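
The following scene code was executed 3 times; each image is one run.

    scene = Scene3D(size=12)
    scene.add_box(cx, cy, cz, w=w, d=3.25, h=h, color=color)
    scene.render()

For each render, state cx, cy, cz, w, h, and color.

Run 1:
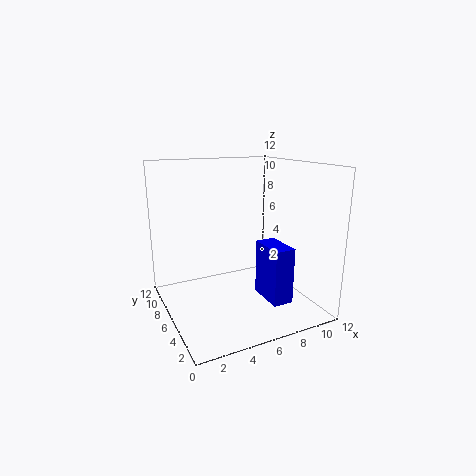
cx = 7.75
cy = 2.75
cz = 0.75
w = 1.75
h = 4.75
color = 'blue'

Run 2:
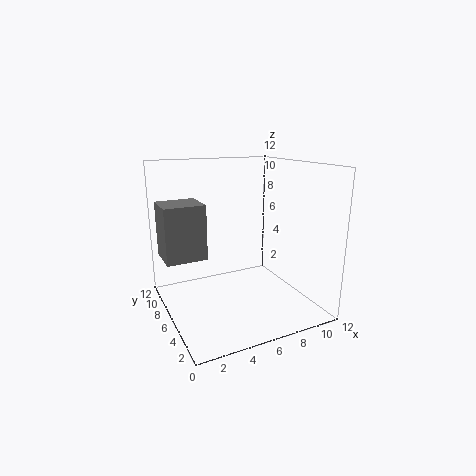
cx = 0.25
cy = 7.25
cz = 4
w = 3.5
h = 4.75
color = 'gray'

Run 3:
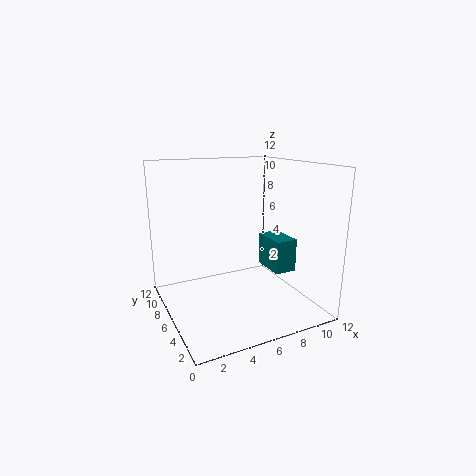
cx = 9.5
cy = 5.25
cz = 2.25
w = 2
h = 3
color = 'teal'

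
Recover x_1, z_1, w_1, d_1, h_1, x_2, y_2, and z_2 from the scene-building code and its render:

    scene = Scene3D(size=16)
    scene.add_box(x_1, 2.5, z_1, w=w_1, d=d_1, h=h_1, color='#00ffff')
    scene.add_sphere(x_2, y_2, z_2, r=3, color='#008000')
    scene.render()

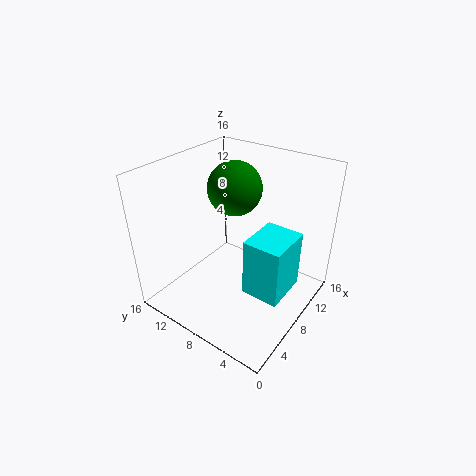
x_1 = 7.5
z_1 = 1
w_1 = 5.5
d_1 = 4.5
h_1 = 7
x_2 = 9.5
y_2 = 9.5
z_2 = 13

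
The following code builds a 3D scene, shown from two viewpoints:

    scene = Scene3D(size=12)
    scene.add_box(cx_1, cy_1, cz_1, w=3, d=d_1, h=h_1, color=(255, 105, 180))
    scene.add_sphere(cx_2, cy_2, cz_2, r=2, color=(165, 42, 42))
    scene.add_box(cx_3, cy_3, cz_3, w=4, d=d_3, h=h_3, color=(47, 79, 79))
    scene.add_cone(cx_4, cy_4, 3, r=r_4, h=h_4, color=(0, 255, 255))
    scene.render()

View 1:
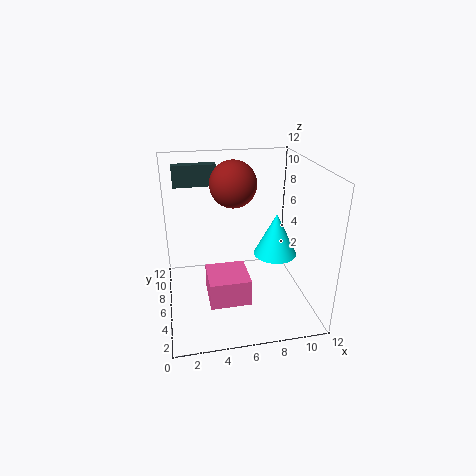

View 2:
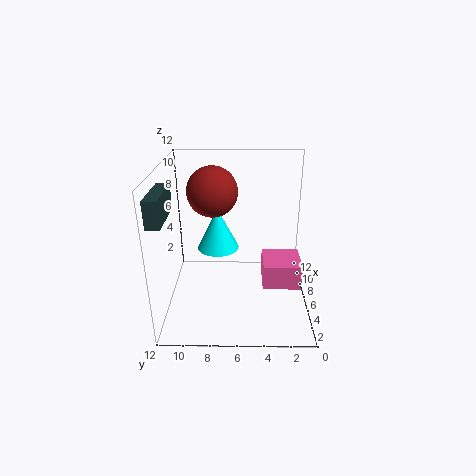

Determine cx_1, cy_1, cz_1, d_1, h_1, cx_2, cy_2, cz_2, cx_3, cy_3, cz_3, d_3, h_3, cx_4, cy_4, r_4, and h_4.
cx_1 = 3; cy_1 = 1; cz_1 = 3; d_1 = 3; h_1 = 2; cx_2 = 6; cy_2 = 8; cz_2 = 10; cx_3 = 1; cy_3 = 11; cz_3 = 9; d_3 = 1; h_3 = 2; cx_4 = 10; cy_4 = 8; r_4 = 2; h_4 = 4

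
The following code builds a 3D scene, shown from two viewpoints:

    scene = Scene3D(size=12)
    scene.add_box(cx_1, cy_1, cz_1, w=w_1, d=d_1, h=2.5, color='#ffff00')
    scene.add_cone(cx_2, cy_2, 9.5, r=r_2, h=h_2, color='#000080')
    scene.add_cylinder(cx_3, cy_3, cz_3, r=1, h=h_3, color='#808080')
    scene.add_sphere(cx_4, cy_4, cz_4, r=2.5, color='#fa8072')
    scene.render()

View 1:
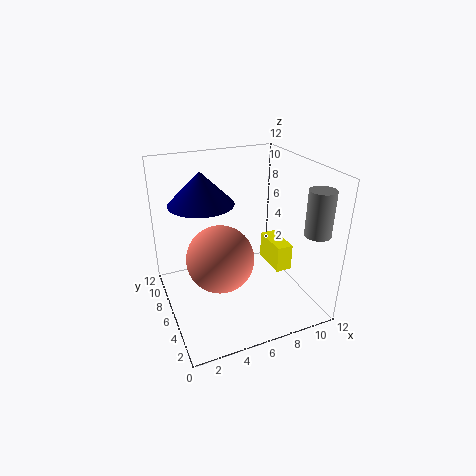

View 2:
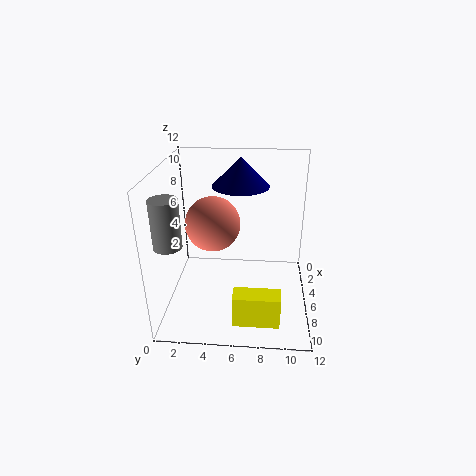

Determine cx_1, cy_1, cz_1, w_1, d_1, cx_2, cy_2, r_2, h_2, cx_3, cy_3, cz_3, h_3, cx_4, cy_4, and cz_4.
cx_1 = 10; cy_1 = 6; cz_1 = 1.5; w_1 = 1.5; d_1 = 3.5; cx_2 = 3; cy_2 = 6; r_2 = 2.5; h_2 = 2.5; cx_3 = 10.5; cy_3 = 1.5; cz_3 = 7.5; h_3 = 3.5; cx_4 = 3.5; cy_4 = 3.5; cz_4 = 6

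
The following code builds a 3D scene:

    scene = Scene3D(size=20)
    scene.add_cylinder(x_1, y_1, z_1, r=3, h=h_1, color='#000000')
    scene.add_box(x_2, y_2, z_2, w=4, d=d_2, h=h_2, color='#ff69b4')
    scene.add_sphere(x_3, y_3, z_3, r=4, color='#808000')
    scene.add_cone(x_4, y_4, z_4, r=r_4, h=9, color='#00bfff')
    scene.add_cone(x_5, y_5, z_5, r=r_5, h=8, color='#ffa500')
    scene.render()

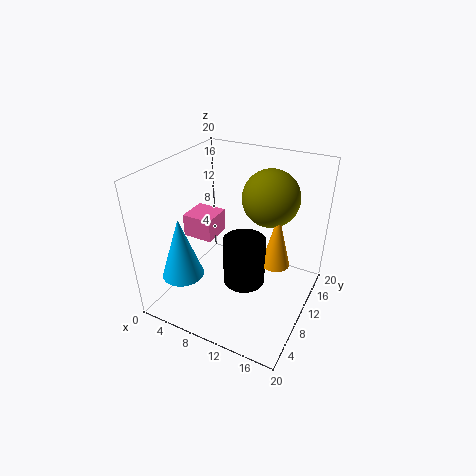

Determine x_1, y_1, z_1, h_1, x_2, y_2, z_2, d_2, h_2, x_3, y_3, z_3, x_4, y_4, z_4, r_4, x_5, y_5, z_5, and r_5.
x_1 = 11; y_1 = 10; z_1 = 3; h_1 = 7; x_2 = 4; y_2 = 6; z_2 = 11; d_2 = 4; h_2 = 3; x_3 = 13; y_3 = 14; z_3 = 15; x_4 = 3; y_4 = 6; z_4 = 4; r_4 = 3; x_5 = 15; y_5 = 12; z_5 = 6; r_5 = 2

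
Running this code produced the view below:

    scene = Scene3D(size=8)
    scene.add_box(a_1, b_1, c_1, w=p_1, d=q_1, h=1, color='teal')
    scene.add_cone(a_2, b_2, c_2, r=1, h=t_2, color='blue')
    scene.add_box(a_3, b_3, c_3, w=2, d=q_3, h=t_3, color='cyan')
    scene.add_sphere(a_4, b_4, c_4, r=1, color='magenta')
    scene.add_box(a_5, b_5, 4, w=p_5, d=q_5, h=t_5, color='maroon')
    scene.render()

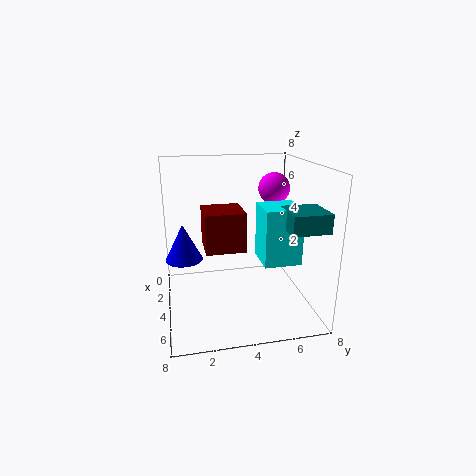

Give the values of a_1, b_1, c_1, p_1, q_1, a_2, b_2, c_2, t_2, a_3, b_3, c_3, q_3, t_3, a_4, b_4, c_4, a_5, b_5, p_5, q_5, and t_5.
a_1 = 5
b_1 = 6
c_1 = 5
p_1 = 2
q_1 = 2
a_2 = 4
b_2 = 1
c_2 = 3
t_2 = 2
a_3 = 4
b_3 = 5
c_3 = 3
q_3 = 2
t_3 = 3
a_4 = 1
b_4 = 7
c_4 = 6
a_5 = 4
b_5 = 2
p_5 = 2
q_5 = 2
t_5 = 2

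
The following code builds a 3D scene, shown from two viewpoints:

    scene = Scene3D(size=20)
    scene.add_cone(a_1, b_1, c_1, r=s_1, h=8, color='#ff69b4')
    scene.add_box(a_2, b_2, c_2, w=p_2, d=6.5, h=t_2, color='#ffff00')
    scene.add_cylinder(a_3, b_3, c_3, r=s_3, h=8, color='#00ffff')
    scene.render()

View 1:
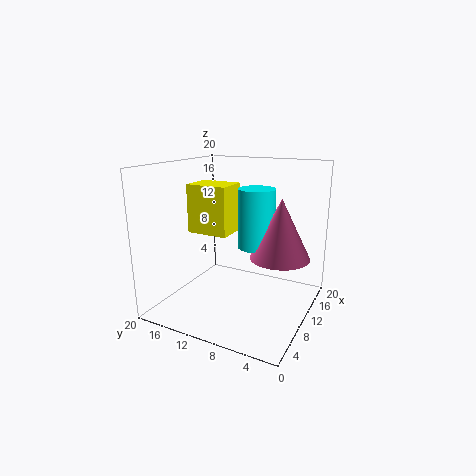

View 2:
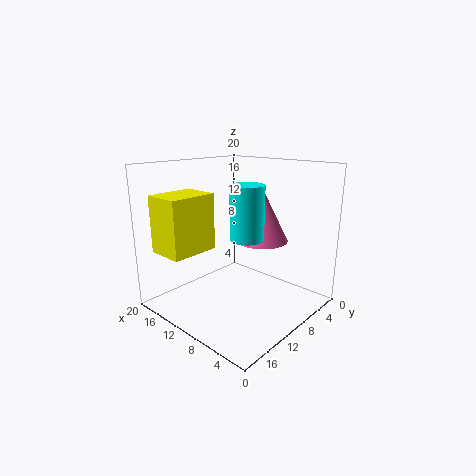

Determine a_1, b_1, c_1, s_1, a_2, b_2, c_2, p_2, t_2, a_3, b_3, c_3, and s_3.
a_1 = 10.5; b_1 = 4; c_1 = 8; s_1 = 4; a_2 = 11.5; b_2 = 13; c_2 = 9; p_2 = 5; t_2 = 7.5; a_3 = 10.5; b_3 = 7.5; c_3 = 9; s_3 = 2.5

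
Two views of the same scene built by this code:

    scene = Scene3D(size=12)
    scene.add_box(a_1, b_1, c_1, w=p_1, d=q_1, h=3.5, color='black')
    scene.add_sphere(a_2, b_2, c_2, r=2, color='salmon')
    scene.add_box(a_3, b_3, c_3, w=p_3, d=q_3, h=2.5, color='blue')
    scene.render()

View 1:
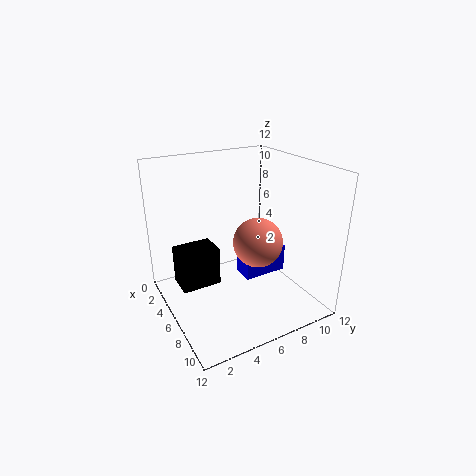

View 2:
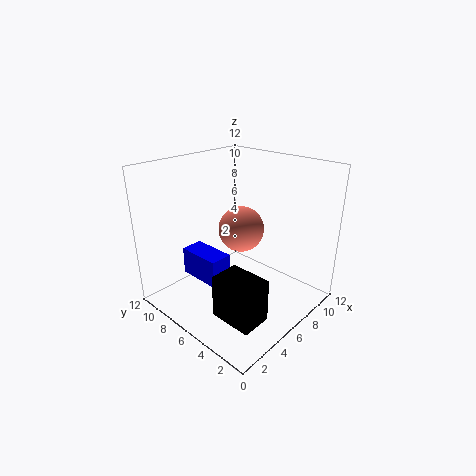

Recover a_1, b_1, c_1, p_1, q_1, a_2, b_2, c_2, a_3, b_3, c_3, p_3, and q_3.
a_1 = 2; b_1 = 1.5; c_1 = 1; p_1 = 2.5; q_1 = 3.5; a_2 = 7.5; b_2 = 7; c_2 = 6; a_3 = 4; b_3 = 7; c_3 = 1.5; p_3 = 2; q_3 = 4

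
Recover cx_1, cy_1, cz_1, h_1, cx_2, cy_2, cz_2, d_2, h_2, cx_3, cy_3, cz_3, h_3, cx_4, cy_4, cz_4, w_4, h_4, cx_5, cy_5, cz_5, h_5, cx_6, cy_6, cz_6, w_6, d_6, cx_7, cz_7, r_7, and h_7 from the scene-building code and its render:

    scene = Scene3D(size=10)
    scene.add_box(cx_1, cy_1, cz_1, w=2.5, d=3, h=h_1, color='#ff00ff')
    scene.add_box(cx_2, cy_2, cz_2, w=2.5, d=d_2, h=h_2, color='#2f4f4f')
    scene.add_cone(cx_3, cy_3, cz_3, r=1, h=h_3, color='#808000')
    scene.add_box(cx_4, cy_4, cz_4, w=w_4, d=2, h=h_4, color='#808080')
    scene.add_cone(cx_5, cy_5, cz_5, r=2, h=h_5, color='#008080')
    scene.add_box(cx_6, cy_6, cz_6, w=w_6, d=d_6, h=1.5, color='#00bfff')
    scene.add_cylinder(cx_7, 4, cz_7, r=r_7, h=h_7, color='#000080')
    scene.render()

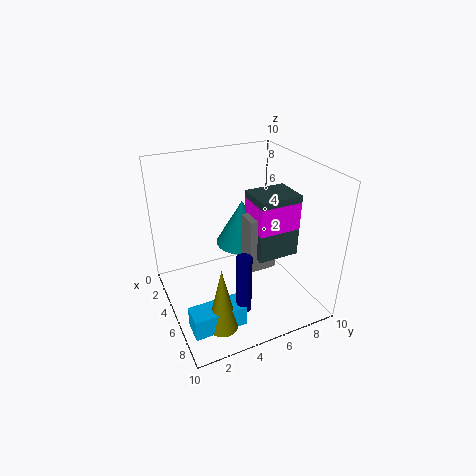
cx_1 = 4; cy_1 = 6; cz_1 = 5.5; h_1 = 2; cx_2 = 4; cy_2 = 6; cz_2 = 3.5; d_2 = 3; h_2 = 4.5; cx_3 = 8; cy_3 = 2.5; cz_3 = 0.5; h_3 = 4.5; cx_4 = 4.5; cy_4 = 5.5; cz_4 = 2.5; w_4 = 1.5; h_4 = 4; cx_5 = 2.5; cy_5 = 6.5; cz_5 = 3; h_5 = 3.5; cx_6 = 7; cy_6 = 0.5; cz_6 = 0.5; w_6 = 1.5; d_6 = 3.5; cx_7 = 8; cz_7 = 1.5; r_7 = 0.5; h_7 = 4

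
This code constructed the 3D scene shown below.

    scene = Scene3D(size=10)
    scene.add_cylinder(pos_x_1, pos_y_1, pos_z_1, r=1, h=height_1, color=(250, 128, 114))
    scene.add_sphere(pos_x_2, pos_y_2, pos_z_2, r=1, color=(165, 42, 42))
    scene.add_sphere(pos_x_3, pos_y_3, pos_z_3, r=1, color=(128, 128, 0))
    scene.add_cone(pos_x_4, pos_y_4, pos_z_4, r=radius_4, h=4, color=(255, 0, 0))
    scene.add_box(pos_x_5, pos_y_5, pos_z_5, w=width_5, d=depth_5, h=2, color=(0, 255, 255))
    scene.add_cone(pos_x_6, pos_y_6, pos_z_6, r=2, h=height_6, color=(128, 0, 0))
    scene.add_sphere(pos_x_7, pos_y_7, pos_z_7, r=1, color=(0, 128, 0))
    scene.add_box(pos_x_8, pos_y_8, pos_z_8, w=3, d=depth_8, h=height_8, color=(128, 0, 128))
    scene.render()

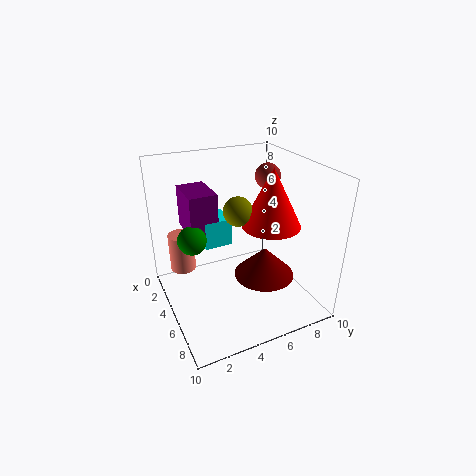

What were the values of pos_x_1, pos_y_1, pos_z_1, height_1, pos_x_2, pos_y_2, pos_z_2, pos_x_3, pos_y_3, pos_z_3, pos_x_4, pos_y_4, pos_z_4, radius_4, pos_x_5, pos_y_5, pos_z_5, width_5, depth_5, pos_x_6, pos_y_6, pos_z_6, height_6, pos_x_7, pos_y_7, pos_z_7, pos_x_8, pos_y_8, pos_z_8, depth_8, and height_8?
pos_x_1 = 1
pos_y_1 = 2
pos_z_1 = 1
height_1 = 3
pos_x_2 = 2
pos_y_2 = 9
pos_z_2 = 8
pos_x_3 = 5
pos_y_3 = 5
pos_z_3 = 7
pos_x_4 = 6
pos_y_4 = 7
pos_z_4 = 6
radius_4 = 2
pos_x_5 = 2
pos_y_5 = 3
pos_z_5 = 4
width_5 = 2
depth_5 = 2
pos_x_6 = 7
pos_y_6 = 6
pos_z_6 = 3
height_6 = 2
pos_x_7 = 4
pos_y_7 = 2
pos_z_7 = 5
pos_x_8 = 1
pos_y_8 = 2
pos_z_8 = 5
depth_8 = 2
height_8 = 3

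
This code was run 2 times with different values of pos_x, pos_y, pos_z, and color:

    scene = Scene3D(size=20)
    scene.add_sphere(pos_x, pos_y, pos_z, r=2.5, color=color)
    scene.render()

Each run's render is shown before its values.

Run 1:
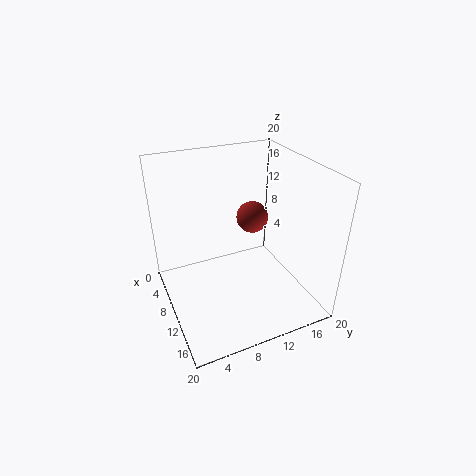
pos_x = 4.5; pos_y = 15; pos_z = 9.5; color = 'brown'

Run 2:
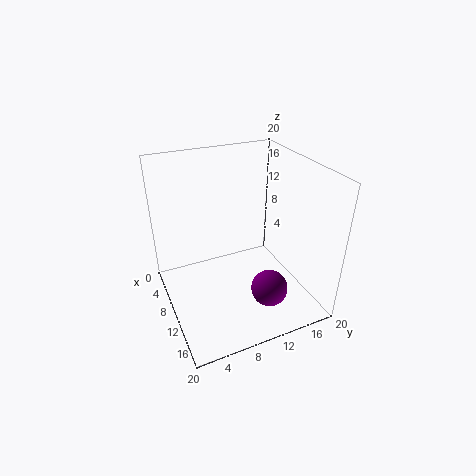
pos_x = 15; pos_y = 12.5; pos_z = 4; color = 'purple'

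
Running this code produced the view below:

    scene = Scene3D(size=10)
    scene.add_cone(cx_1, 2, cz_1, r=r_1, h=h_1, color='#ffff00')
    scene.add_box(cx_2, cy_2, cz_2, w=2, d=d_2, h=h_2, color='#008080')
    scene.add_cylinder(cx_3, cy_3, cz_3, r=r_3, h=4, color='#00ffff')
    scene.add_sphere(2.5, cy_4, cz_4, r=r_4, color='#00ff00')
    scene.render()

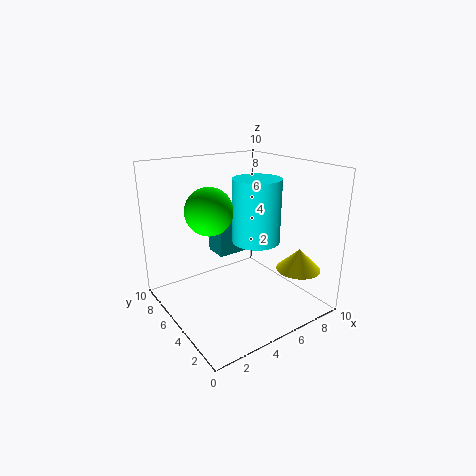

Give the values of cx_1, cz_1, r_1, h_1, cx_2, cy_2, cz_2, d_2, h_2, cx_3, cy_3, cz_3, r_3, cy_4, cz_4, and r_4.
cx_1 = 8, cz_1 = 3, r_1 = 1.5, h_1 = 1.5, cx_2 = 3, cy_2 = 4, cz_2 = 4.5, d_2 = 1.5, h_2 = 2.5, cx_3 = 5, cy_3 = 3, cz_3 = 5.5, r_3 = 1.5, cy_4 = 4.5, cz_4 = 7.5, r_4 = 1.5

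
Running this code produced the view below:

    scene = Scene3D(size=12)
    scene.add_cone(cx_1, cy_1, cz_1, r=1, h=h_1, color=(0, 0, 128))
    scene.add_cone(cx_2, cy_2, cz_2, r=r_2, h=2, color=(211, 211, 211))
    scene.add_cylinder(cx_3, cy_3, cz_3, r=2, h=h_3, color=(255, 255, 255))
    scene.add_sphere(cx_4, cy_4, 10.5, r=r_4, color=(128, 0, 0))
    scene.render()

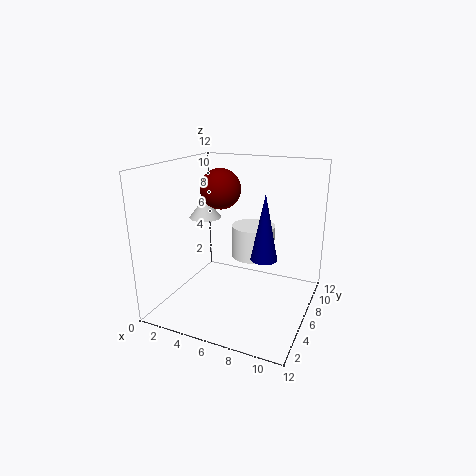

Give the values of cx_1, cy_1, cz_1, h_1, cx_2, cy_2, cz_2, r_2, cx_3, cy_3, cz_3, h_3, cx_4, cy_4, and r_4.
cx_1 = 9
cy_1 = 4
cz_1 = 5.5
h_1 = 5
cx_2 = 1.5
cy_2 = 8.5
cz_2 = 6.5
r_2 = 1.5
cx_3 = 6
cy_3 = 9.5
cz_3 = 3
h_3 = 3
cx_4 = 5.5
cy_4 = 4
r_4 = 1.5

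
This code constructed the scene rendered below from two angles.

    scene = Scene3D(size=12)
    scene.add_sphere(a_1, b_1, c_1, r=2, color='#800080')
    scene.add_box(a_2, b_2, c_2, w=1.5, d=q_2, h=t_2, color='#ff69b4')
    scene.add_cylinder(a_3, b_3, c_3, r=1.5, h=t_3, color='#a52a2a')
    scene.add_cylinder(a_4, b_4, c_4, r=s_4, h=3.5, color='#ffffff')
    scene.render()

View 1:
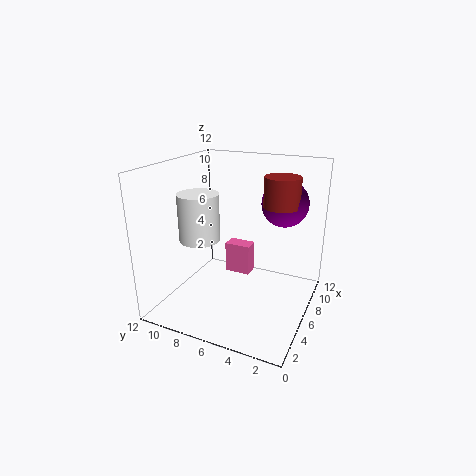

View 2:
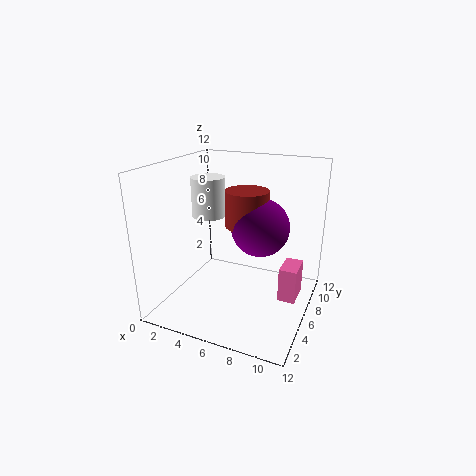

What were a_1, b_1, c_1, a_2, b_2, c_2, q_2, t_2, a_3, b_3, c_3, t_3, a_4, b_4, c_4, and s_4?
a_1 = 9, b_1 = 3, c_1 = 8.5, a_2 = 9.5, b_2 = 6.5, c_2 = 0.5, q_2 = 2.5, t_2 = 3, a_3 = 8, b_3 = 3, c_3 = 8.5, t_3 = 2.5, a_4 = 2.5, b_4 = 7.5, c_4 = 7, s_4 = 1.5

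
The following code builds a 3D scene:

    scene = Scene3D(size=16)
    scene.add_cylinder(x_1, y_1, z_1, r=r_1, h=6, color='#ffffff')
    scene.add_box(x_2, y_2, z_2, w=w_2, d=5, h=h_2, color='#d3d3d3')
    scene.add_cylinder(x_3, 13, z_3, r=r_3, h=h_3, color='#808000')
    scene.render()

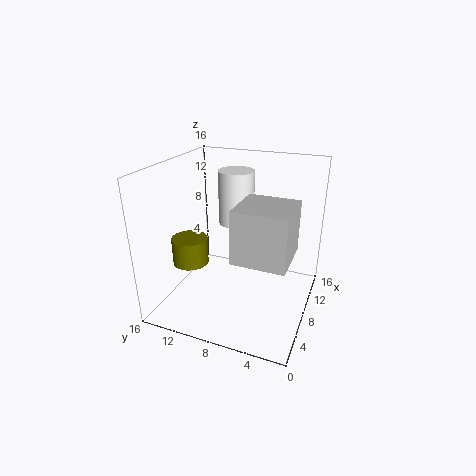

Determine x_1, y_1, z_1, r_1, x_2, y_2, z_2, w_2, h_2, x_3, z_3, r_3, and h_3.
x_1 = 10, y_1 = 9, z_1 = 9, r_1 = 2, x_2 = 1, y_2 = 1, z_2 = 9, w_2 = 5, h_2 = 5, x_3 = 6, z_3 = 5, r_3 = 2, h_3 = 3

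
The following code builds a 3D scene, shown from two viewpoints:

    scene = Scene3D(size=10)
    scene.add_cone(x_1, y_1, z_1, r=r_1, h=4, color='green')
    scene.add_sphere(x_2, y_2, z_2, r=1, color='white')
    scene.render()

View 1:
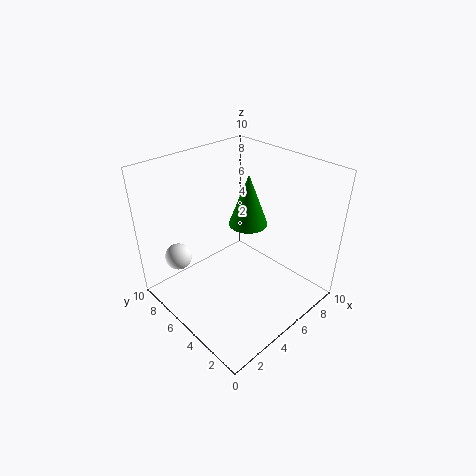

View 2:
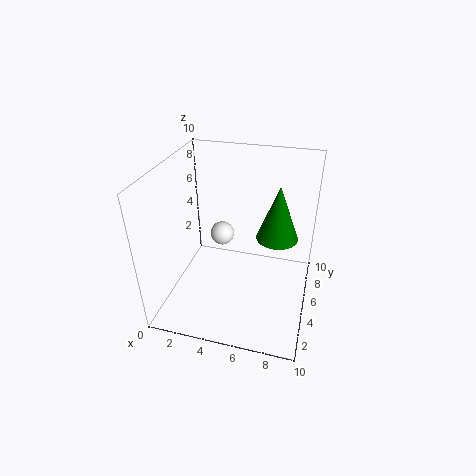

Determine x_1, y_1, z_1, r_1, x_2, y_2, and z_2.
x_1 = 7.5; y_1 = 6.5; z_1 = 4.5; r_1 = 1.5; x_2 = 2.5; y_2 = 9; z_2 = 2.5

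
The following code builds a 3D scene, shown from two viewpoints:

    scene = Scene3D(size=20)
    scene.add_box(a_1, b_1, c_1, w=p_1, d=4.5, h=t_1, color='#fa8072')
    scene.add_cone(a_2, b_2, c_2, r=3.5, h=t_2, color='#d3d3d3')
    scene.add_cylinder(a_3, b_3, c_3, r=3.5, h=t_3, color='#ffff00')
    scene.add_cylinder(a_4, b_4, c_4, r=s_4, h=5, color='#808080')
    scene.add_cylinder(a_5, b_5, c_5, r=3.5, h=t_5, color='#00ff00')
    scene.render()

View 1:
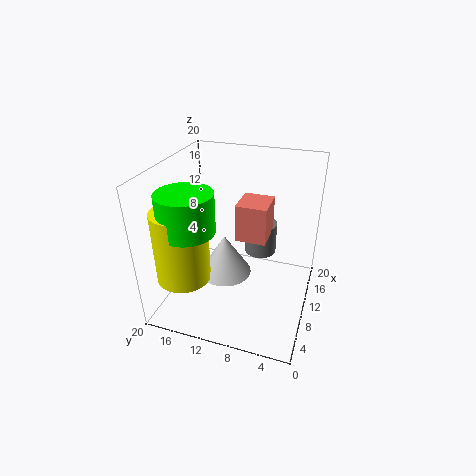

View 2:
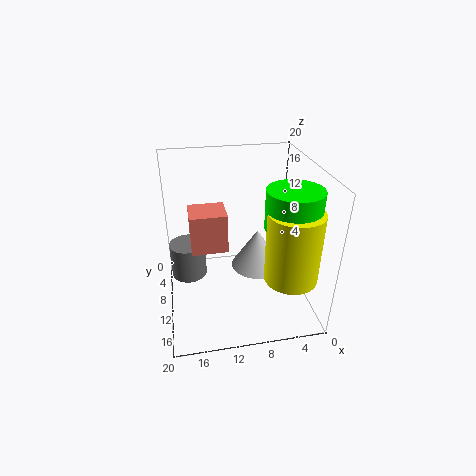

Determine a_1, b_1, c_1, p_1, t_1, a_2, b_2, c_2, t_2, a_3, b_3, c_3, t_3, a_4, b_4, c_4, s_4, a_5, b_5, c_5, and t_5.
a_1 = 11.5
b_1 = 6.5
c_1 = 8.5
p_1 = 5
t_1 = 5.5
a_2 = 7.5
b_2 = 11
c_2 = 6
t_2 = 5.5
a_3 = 4
b_3 = 15.5
c_3 = 6.5
t_3 = 9.5
a_4 = 17
b_4 = 8.5
c_4 = 4
s_4 = 2.5
a_5 = 4
b_5 = 14.5
c_5 = 13.5
t_5 = 5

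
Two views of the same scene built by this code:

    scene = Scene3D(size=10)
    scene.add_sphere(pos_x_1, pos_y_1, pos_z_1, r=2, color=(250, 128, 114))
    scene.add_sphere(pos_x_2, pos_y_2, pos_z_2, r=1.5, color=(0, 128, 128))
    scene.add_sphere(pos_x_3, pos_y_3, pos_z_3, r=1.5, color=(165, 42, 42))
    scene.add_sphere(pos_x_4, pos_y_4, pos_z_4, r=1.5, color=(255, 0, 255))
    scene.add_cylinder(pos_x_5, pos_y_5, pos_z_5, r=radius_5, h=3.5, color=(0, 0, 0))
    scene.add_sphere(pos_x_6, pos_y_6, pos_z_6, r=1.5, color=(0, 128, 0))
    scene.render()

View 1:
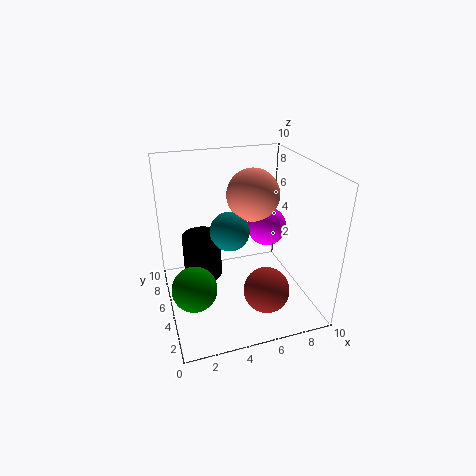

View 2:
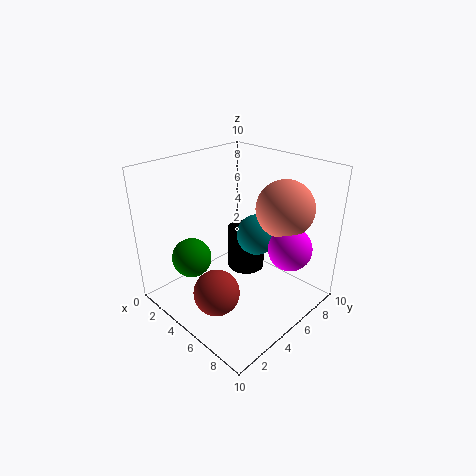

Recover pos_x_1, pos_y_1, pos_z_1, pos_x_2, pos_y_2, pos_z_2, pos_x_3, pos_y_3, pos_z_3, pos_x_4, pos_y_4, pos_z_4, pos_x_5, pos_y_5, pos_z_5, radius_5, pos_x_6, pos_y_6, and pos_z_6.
pos_x_1 = 7; pos_y_1 = 7.5; pos_z_1 = 7; pos_x_2 = 5; pos_y_2 = 7; pos_z_2 = 4.5; pos_x_3 = 6; pos_y_3 = 2; pos_z_3 = 2.5; pos_x_4 = 8; pos_y_4 = 7; pos_z_4 = 4.5; pos_x_5 = 3; pos_y_5 = 8; pos_z_5 = 0.5; radius_5 = 1.5; pos_x_6 = 1.5; pos_y_6 = 3.5; pos_z_6 = 2.5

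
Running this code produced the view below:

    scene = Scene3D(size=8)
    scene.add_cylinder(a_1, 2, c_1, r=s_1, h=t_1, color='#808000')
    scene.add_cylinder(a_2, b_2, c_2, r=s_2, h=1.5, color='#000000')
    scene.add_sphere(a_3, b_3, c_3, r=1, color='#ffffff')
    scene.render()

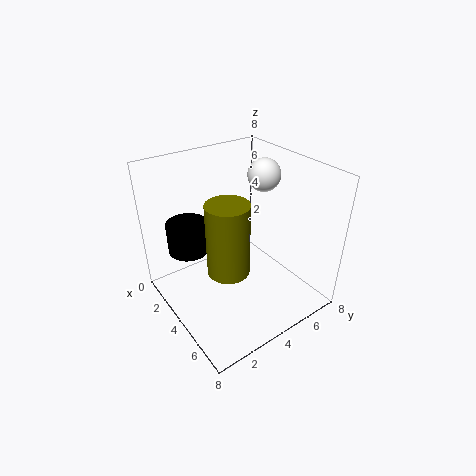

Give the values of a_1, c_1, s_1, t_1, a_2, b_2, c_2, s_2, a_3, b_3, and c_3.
a_1 = 6, c_1 = 4, s_1 = 1, t_1 = 3.5, a_2 = 4, b_2 = 1, c_2 = 4.5, s_2 = 1, a_3 = 2.5, b_3 = 7, c_3 = 6.5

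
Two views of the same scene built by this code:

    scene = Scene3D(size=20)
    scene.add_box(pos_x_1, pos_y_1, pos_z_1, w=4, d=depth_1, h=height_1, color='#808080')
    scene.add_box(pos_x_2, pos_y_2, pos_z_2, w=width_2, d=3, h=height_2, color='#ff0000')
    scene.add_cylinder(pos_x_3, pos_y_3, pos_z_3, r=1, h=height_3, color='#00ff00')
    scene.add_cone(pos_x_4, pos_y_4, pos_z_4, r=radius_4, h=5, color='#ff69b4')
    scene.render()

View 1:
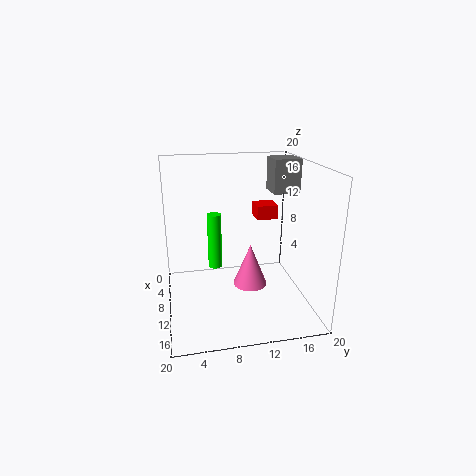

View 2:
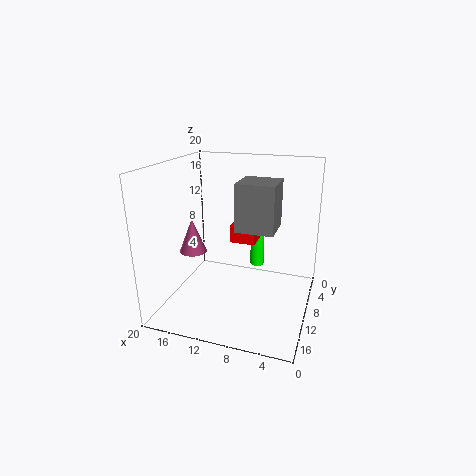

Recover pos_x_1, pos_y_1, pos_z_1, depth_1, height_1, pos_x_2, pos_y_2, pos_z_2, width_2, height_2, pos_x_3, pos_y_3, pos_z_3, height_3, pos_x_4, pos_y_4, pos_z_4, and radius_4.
pos_x_1 = 3
pos_y_1 = 16
pos_z_1 = 15
depth_1 = 4
height_1 = 5
pos_x_2 = 6
pos_y_2 = 13
pos_z_2 = 12
width_2 = 3
height_2 = 2
pos_x_3 = 8
pos_y_3 = 7
pos_z_3 = 5
height_3 = 8
pos_x_4 = 17
pos_y_4 = 10
pos_z_4 = 7
radius_4 = 2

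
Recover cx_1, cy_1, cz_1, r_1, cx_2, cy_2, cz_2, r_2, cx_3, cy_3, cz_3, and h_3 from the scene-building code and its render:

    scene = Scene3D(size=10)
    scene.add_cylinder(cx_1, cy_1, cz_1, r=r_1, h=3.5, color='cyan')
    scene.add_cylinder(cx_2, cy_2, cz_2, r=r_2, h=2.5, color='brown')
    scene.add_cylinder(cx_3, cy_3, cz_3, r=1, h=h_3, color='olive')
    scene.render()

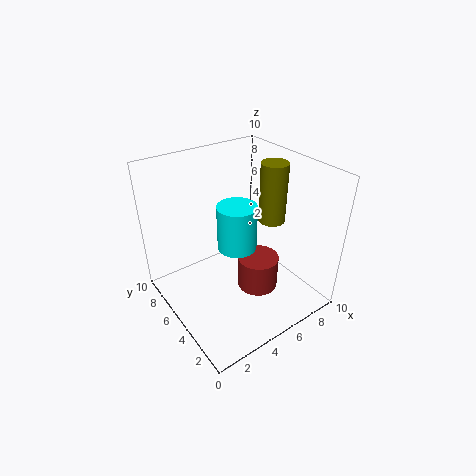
cx_1 = 6
cy_1 = 6.5
cz_1 = 3
r_1 = 1.5
cx_2 = 6.5
cy_2 = 4.5
cz_2 = 0.5
r_2 = 1.5
cx_3 = 8.5
cy_3 = 5.5
cz_3 = 5
h_3 = 4.5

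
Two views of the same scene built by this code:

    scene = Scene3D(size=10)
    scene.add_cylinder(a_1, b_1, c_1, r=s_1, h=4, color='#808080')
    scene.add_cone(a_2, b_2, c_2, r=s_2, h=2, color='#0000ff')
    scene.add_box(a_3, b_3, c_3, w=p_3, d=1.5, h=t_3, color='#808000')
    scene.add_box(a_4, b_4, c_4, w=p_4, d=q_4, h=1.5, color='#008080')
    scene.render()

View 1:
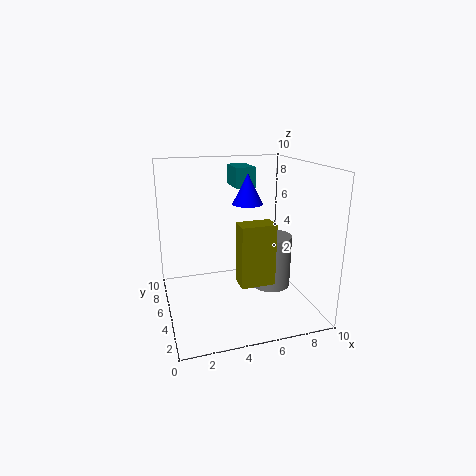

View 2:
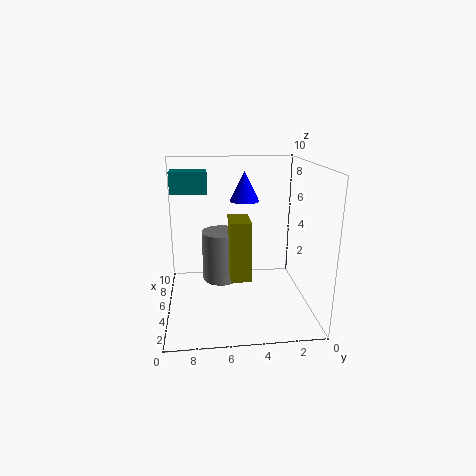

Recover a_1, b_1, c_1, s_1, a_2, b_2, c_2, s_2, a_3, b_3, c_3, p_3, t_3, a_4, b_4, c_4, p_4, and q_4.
a_1 = 8, b_1 = 6, c_1 = 0.5, s_1 = 1.5, a_2 = 5.5, b_2 = 4.5, c_2 = 7.5, s_2 = 1, a_3 = 5, b_3 = 4, c_3 = 1.5, p_3 = 2.5, t_3 = 4.5, a_4 = 5.5, b_4 = 7, c_4 = 8, p_4 = 1.5, q_4 = 2.5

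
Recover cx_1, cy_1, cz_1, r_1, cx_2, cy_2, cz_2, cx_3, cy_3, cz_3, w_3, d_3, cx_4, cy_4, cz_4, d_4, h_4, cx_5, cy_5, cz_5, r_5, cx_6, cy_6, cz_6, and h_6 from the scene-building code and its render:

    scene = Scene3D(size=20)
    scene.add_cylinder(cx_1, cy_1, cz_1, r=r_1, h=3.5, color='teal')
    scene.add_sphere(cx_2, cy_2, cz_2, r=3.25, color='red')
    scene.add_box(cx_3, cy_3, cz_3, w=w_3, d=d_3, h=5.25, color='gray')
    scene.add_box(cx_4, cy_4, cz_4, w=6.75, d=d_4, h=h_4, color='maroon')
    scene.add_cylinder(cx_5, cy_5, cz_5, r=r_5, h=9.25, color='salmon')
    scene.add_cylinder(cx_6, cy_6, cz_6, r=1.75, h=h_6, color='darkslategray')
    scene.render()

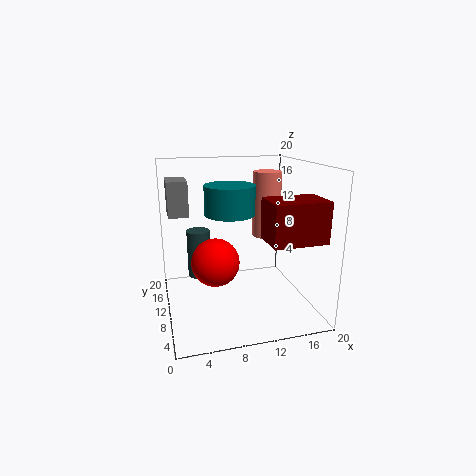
cx_1 = 7.75
cy_1 = 5.5
cz_1 = 14.75
r_1 = 3
cx_2 = 6.5
cy_2 = 8.75
cz_2 = 7.25
cx_3 = 1
cy_3 = 15
cz_3 = 12
w_3 = 3
d_3 = 4.75
cx_4 = 11.5
cy_4 = 0.25
cz_4 = 11.75
d_4 = 4.75
h_4 = 5
cx_5 = 14.75
cy_5 = 11.75
cz_5 = 9.5
r_5 = 2
cx_6 = 5.25
cy_6 = 15.5
cz_6 = 2.5
h_6 = 7.25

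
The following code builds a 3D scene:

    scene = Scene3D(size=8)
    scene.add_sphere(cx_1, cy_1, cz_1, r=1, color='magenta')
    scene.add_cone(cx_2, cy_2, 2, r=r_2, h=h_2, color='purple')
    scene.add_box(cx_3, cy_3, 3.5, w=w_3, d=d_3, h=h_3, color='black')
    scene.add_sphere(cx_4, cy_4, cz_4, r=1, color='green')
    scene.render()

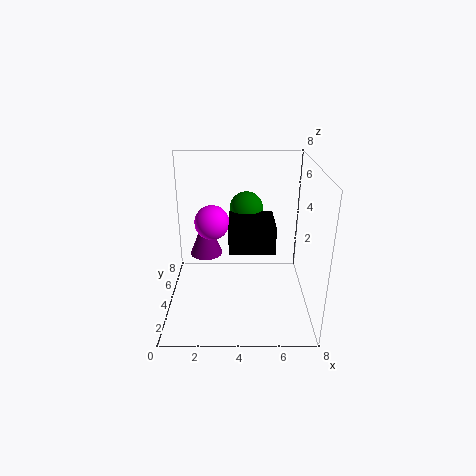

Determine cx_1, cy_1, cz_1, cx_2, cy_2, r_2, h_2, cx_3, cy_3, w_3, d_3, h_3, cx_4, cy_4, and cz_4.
cx_1 = 2.5
cy_1 = 5
cz_1 = 4.5
cx_2 = 2
cy_2 = 6
r_2 = 1
h_2 = 2.5
cx_3 = 3.5
cy_3 = 3
w_3 = 2.5
d_3 = 2.5
h_3 = 1.5
cx_4 = 4.5
cy_4 = 6
cz_4 = 5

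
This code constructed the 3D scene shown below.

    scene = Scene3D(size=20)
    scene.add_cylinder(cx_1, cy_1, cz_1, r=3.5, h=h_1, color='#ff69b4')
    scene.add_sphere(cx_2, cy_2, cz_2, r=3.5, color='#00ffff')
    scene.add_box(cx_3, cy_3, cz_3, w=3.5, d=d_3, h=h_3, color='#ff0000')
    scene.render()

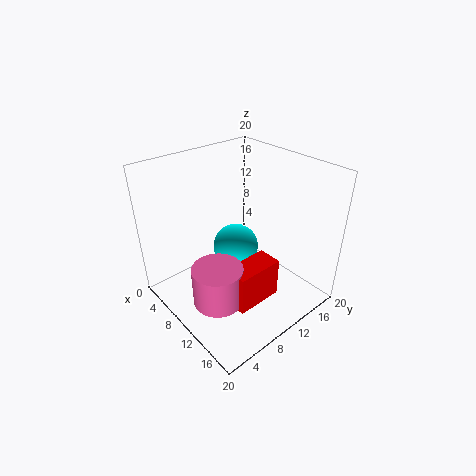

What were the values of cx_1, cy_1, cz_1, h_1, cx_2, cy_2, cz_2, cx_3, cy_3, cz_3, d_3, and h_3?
cx_1 = 11, cy_1 = 5.5, cz_1 = 2, h_1 = 5.5, cx_2 = 6.25, cy_2 = 12.75, cz_2 = 5.5, cx_3 = 11.5, cy_3 = 6.5, cz_3 = 1.5, d_3 = 6.75, h_3 = 5.75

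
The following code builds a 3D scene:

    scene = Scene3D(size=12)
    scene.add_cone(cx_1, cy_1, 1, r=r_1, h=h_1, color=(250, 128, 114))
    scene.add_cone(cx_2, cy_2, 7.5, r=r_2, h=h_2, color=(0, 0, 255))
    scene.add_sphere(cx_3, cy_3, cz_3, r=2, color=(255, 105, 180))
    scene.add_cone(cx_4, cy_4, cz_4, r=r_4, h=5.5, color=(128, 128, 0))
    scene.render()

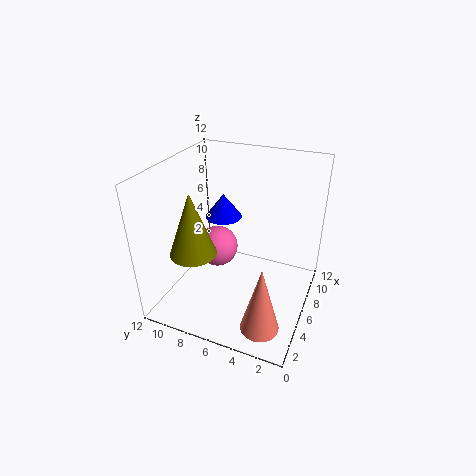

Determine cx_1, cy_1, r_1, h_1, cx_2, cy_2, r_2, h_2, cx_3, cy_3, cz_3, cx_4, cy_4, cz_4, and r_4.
cx_1 = 2
cy_1 = 2.5
r_1 = 1.5
h_1 = 5.5
cx_2 = 6.5
cy_2 = 7.5
r_2 = 1.5
h_2 = 2
cx_3 = 9
cy_3 = 9.5
cz_3 = 2.5
cx_4 = 4.5
cy_4 = 9.5
cz_4 = 4.5
r_4 = 2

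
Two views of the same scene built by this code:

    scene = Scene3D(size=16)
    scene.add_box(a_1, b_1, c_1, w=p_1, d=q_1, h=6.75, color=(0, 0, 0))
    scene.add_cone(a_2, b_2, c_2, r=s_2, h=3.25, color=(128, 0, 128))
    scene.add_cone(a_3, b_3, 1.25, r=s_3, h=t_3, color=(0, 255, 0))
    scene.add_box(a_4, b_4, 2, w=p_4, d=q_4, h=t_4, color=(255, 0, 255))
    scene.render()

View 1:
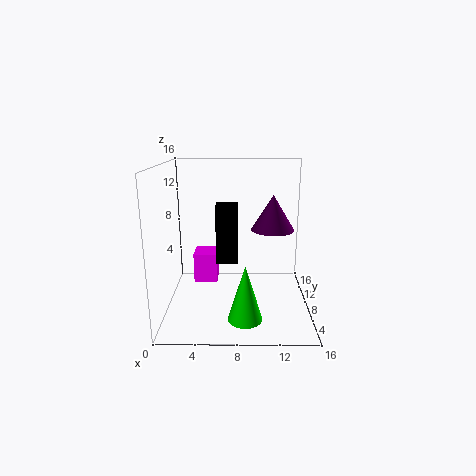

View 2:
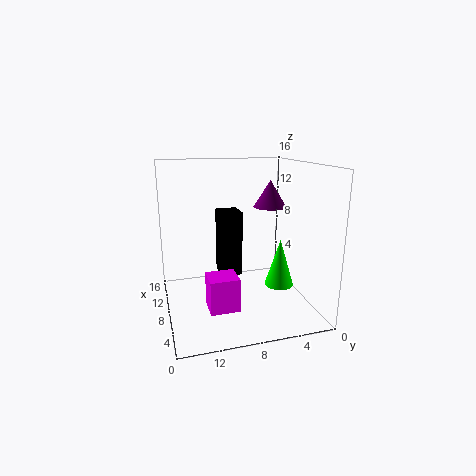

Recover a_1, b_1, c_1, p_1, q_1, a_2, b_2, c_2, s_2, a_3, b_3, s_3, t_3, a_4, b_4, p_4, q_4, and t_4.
a_1 = 5.5
b_1 = 8.25
c_1 = 4.75
p_1 = 2.5
q_1 = 2.25
a_2 = 11.25
b_2 = 3
c_2 = 10.5
s_2 = 2
a_3 = 8.75
b_3 = 2.5
s_3 = 1.75
t_3 = 5.75
a_4 = 2.75
b_4 = 9.25
p_4 = 2.75
q_4 = 3
t_4 = 3.5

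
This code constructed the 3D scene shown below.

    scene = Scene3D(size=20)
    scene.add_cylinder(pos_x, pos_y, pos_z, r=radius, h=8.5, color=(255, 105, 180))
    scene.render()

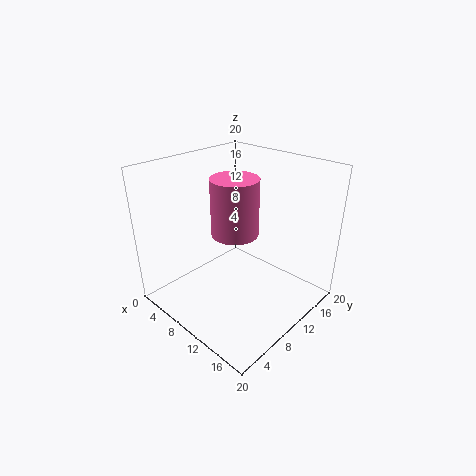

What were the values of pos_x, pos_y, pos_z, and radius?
pos_x = 7.5; pos_y = 12; pos_z = 9; radius = 3.5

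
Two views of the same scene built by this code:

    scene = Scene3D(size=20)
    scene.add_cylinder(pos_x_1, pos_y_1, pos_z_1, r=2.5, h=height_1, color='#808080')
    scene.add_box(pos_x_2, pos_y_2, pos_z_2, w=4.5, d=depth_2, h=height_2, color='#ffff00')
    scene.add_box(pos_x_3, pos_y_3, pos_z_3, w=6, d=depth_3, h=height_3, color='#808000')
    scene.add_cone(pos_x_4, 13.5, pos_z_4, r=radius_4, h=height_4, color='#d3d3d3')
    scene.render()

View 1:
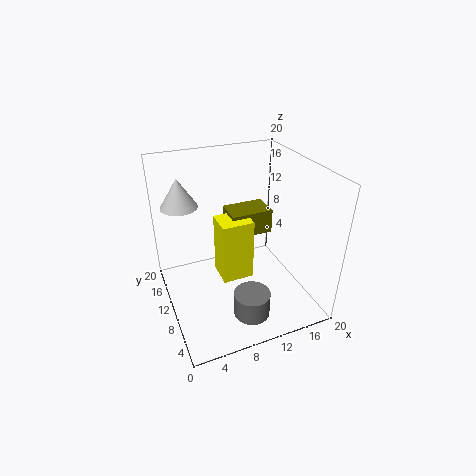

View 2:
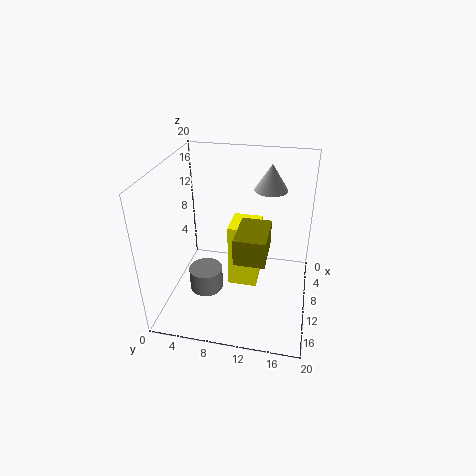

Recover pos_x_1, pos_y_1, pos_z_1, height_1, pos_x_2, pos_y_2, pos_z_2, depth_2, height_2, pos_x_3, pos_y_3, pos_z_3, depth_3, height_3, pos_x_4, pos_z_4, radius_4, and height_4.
pos_x_1 = 10
pos_y_1 = 5
pos_z_1 = 0.5
height_1 = 3.5
pos_x_2 = 7.5
pos_y_2 = 9
pos_z_2 = 3.5
depth_2 = 4
height_2 = 9
pos_x_3 = 9.5
pos_y_3 = 10.5
pos_z_3 = 9.5
depth_3 = 4
height_3 = 3.5
pos_x_4 = 3
pos_z_4 = 14.5
radius_4 = 2.5
height_4 = 4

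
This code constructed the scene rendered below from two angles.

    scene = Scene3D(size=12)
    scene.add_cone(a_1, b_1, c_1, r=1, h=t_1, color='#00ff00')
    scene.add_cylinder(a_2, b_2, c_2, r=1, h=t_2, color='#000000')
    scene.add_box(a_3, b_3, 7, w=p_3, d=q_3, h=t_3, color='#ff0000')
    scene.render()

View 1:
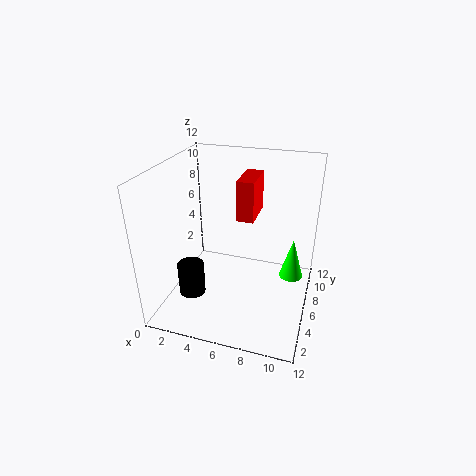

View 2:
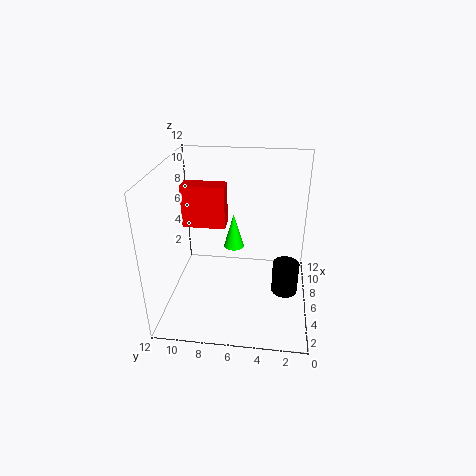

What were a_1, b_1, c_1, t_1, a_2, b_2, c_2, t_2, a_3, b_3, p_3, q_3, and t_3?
a_1 = 10.5
b_1 = 7
c_1 = 2.5
t_1 = 3.5
a_2 = 3.5
b_2 = 2
c_2 = 3
t_2 = 2.5
a_3 = 5.5
b_3 = 7
p_3 = 1.5
q_3 = 3.5
t_3 = 3.5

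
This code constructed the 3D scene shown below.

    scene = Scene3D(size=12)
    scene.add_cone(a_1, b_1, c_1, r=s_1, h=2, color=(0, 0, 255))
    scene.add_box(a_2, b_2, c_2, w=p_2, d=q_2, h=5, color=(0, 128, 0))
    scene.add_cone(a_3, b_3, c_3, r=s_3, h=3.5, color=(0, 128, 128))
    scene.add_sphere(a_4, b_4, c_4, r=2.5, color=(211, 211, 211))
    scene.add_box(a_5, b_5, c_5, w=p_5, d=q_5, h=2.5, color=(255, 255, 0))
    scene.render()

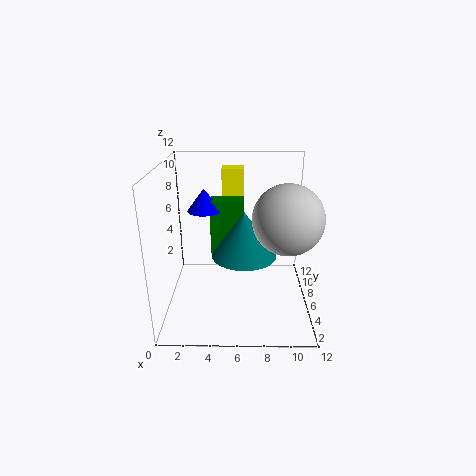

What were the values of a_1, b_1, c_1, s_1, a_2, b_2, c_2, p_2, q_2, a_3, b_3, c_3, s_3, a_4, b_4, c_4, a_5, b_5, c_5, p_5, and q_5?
a_1 = 3; b_1 = 8.5; c_1 = 7.5; s_1 = 1.5; a_2 = 3.5; b_2 = 8; c_2 = 3.5; p_2 = 3; q_2 = 1.5; a_3 = 6.5; b_3 = 4; c_3 = 5.5; s_3 = 2.5; a_4 = 9.5; b_4 = 2.5; c_4 = 9; a_5 = 4.5; b_5 = 9.5; c_5 = 8.5; p_5 = 2; q_5 = 1.5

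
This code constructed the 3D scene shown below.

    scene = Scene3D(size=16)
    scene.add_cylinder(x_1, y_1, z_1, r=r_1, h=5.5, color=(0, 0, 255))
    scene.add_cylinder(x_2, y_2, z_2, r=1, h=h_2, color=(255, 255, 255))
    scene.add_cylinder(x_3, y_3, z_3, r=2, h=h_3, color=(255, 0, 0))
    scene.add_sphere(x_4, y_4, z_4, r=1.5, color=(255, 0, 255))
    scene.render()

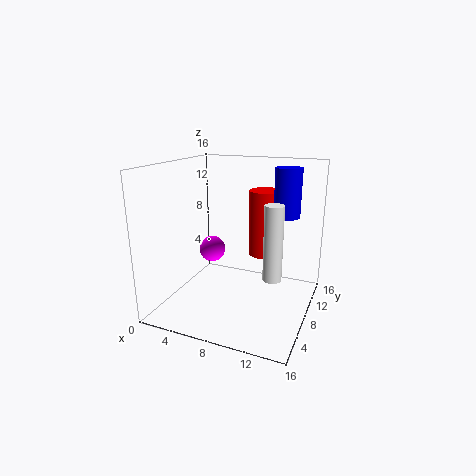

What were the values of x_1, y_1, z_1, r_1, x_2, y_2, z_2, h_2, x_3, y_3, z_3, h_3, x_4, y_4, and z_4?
x_1 = 12.5; y_1 = 11.5; z_1 = 10; r_1 = 1.5; x_2 = 12.5; y_2 = 6.5; z_2 = 4.5; h_2 = 8; x_3 = 9.5; y_3 = 13; z_3 = 4.5; h_3 = 8; x_4 = 4.5; y_4 = 8.5; z_4 = 6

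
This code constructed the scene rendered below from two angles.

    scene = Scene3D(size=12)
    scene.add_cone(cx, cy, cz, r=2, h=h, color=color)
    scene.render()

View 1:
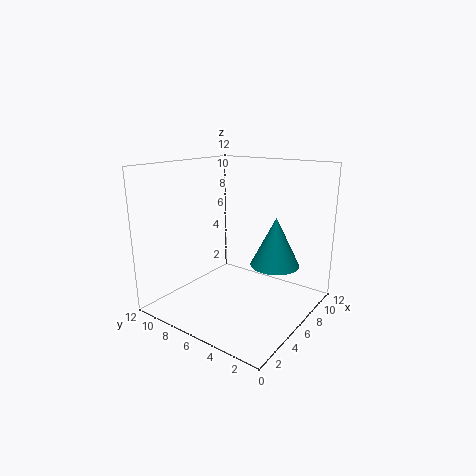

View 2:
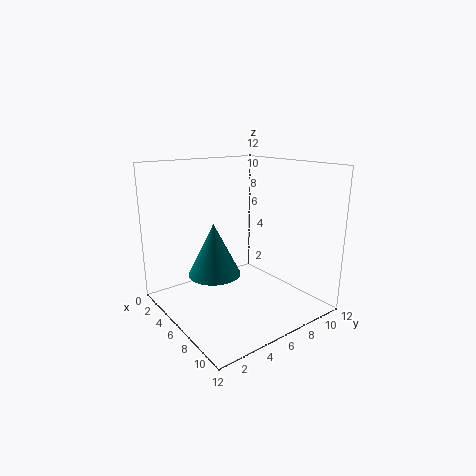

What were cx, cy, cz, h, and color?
cx = 7
cy = 3
cz = 4
h = 4
color = 'teal'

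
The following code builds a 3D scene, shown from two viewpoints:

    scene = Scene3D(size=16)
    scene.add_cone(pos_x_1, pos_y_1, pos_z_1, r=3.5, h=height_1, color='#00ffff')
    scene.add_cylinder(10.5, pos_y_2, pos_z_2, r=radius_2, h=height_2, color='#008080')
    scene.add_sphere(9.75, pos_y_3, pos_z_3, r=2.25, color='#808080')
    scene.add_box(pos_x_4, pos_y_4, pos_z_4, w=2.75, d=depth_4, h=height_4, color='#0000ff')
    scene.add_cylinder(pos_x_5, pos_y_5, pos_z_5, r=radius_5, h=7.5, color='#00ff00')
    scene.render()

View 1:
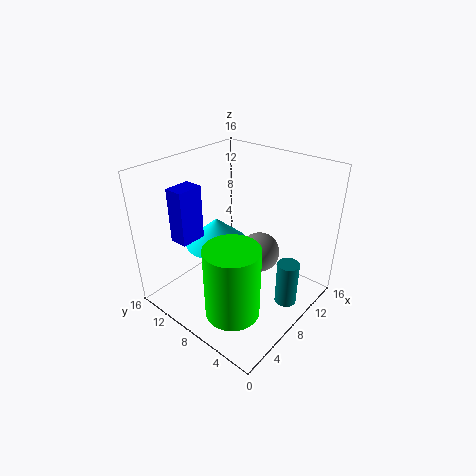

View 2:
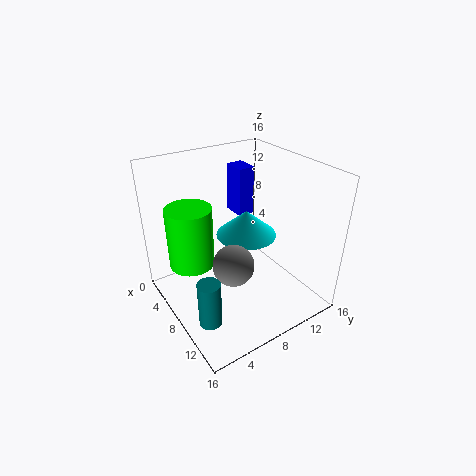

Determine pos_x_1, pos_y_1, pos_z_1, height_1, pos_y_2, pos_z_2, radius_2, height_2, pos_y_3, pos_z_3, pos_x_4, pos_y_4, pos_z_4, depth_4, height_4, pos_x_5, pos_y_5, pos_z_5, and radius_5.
pos_x_1 = 6.75; pos_y_1 = 10; pos_z_1 = 7.25; height_1 = 3; pos_y_2 = 2.75; pos_z_2 = 0.25; radius_2 = 1.25; height_2 = 5.25; pos_y_3 = 6.25; pos_z_3 = 6; pos_x_4 = 2.25; pos_y_4 = 10.25; pos_z_4 = 8.75; depth_4 = 2; height_4 = 5.75; pos_x_5 = 3; pos_y_5 = 4.5; pos_z_5 = 3; radius_5 = 2.75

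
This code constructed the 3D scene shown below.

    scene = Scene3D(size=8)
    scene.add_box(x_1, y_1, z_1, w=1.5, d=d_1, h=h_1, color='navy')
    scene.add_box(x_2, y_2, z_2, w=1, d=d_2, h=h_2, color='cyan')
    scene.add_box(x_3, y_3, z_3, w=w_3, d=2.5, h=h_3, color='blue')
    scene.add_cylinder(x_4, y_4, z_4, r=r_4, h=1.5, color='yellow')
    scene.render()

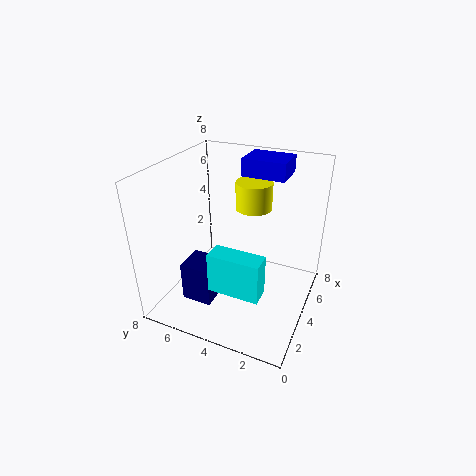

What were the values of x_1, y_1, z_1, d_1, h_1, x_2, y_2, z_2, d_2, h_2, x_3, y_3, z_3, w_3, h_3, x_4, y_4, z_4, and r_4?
x_1 = 0.5; y_1 = 4; z_1 = 2; d_1 = 1.5; h_1 = 2; x_2 = 0.5; y_2 = 1.5; z_2 = 3; d_2 = 2.5; h_2 = 2; x_3 = 5.5; y_3 = 2; z_3 = 7; w_3 = 2; h_3 = 1; x_4 = 5; y_4 = 3.5; z_4 = 5.5; r_4 = 1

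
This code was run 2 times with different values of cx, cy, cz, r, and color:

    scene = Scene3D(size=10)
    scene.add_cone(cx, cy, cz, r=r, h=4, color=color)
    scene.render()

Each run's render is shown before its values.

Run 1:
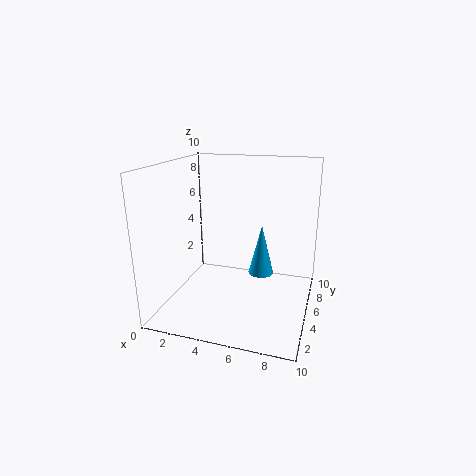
cx = 6, cy = 8, cz = 1, r = 1, color = 'deepskyblue'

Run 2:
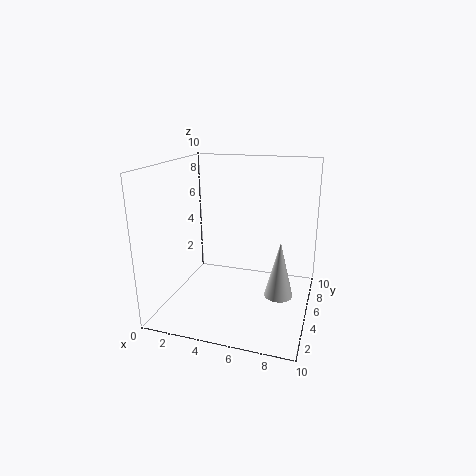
cx = 8, cy = 5, cz = 1, r = 1, color = 'lightgray'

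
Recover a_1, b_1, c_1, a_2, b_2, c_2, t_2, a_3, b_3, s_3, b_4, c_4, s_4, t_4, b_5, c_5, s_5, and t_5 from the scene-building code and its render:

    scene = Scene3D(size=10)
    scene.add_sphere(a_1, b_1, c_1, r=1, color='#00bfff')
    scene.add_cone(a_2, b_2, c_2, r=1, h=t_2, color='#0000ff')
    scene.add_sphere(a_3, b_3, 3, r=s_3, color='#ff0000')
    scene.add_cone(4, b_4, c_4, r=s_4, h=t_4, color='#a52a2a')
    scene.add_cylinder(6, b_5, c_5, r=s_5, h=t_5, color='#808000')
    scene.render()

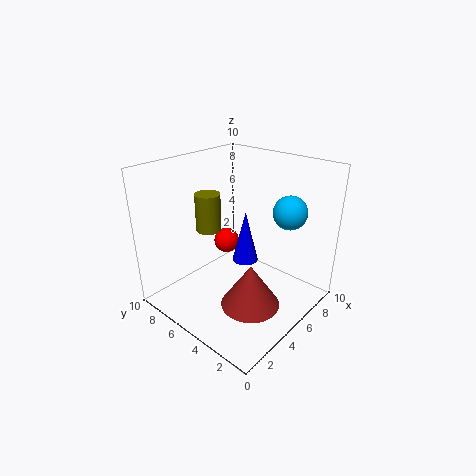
a_1 = 5, b_1 = 1, c_1 = 8, a_2 = 7, b_2 = 6, c_2 = 2, t_2 = 4, a_3 = 7, b_3 = 8, s_3 = 1, b_4 = 3, c_4 = 1, s_4 = 2, t_4 = 3, b_5 = 9, c_5 = 4, s_5 = 1, t_5 = 3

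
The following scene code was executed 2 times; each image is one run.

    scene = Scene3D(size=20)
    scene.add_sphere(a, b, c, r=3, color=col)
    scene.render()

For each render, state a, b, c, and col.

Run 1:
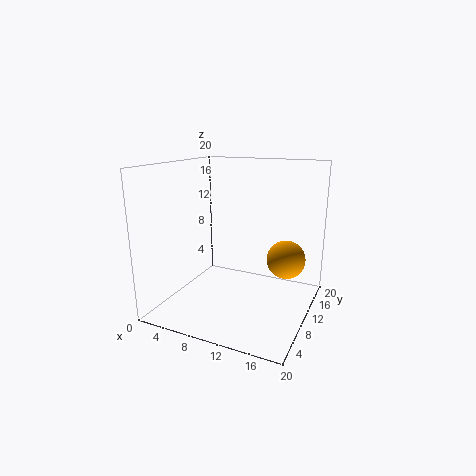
a = 15; b = 17; c = 5; col = 'orange'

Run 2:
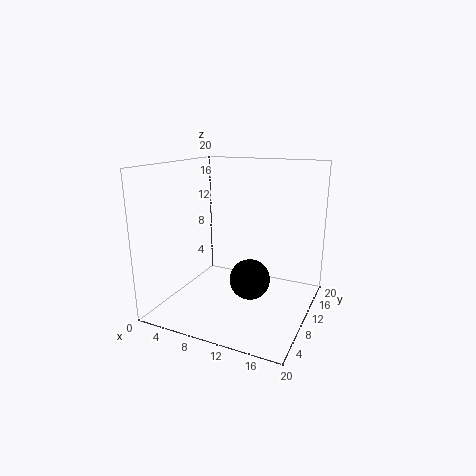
a = 11; b = 12; c = 3; col = 'black'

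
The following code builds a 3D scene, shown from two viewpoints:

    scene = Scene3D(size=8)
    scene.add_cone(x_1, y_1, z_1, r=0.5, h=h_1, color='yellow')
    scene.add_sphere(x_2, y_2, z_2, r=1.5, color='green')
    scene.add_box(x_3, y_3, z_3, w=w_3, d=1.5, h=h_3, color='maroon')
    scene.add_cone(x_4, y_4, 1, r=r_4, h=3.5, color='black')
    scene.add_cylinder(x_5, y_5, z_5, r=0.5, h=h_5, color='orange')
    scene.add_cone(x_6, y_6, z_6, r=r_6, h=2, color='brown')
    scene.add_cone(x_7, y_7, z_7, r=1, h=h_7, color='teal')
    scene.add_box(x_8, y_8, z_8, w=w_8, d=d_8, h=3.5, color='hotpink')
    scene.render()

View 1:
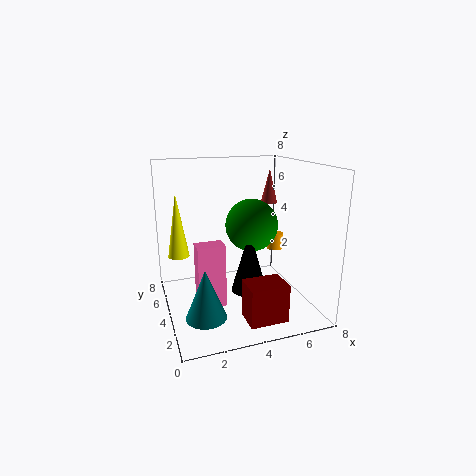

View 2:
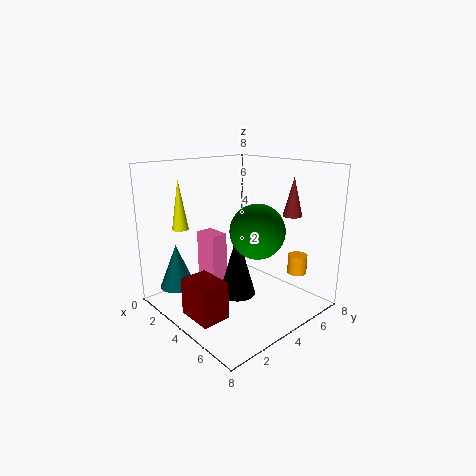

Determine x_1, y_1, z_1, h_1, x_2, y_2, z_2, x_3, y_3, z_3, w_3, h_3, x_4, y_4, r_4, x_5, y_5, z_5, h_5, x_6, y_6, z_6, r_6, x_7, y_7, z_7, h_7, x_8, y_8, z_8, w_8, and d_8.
x_1 = 0.5, y_1 = 2.5, z_1 = 4, h_1 = 3, x_2 = 5, y_2 = 4.5, z_2 = 4.5, x_3 = 3.5, y_3 = 0.5, z_3 = 0.5, w_3 = 2, h_3 = 2, x_4 = 4.5, y_4 = 3.5, r_4 = 1, x_5 = 7, y_5 = 5.5, z_5 = 2.5, h_5 = 1, x_6 = 6.5, y_6 = 5.5, z_6 = 5.5, r_6 = 0.5, x_7 = 1.5, y_7 = 1.5, z_7 = 1, h_7 = 2.5, x_8 = 1.5, y_8 = 3, z_8 = 0.5, w_8 = 1.5, d_8 = 1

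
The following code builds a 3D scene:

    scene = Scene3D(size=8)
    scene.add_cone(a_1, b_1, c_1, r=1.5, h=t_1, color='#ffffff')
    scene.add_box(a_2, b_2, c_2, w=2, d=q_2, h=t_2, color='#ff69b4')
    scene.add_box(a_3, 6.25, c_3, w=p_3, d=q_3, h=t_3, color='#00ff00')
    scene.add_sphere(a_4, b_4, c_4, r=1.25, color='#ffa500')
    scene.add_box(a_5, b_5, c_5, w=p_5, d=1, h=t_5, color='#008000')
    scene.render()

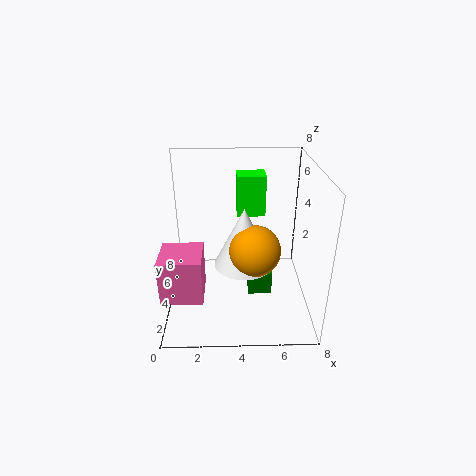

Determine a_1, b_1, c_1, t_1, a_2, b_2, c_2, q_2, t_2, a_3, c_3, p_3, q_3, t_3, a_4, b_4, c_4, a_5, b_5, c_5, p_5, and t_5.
a_1 = 4.25; b_1 = 2.25; c_1 = 3.5; t_1 = 3; a_2 = 0.25; b_2 = 0.25; c_2 = 2.5; q_2 = 2; t_2 = 2.25; a_3 = 4; c_3 = 4.25; p_3 = 1.75; q_3 = 1.5; t_3 = 2.5; a_4 = 4.75; b_4 = 1.75; c_4 = 4.5; a_5 = 4.5; b_5 = 2.25; c_5 = 1.5; p_5 = 1.25; t_5 = 1.25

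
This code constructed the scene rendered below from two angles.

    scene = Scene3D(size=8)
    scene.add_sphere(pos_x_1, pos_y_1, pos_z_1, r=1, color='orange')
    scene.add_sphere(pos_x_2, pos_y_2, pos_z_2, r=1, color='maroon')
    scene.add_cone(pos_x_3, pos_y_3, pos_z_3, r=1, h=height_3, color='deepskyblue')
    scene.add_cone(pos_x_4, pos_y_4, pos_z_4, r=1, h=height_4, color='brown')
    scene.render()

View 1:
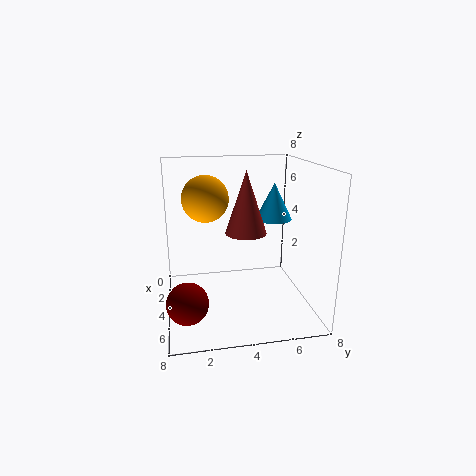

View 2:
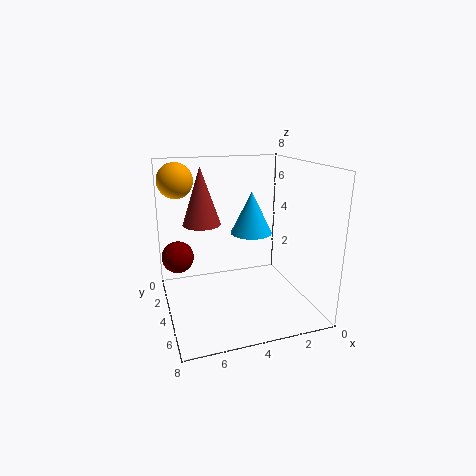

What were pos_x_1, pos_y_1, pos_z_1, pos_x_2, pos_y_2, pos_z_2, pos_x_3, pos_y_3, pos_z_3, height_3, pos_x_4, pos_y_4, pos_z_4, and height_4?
pos_x_1 = 7; pos_y_1 = 2; pos_z_1 = 7; pos_x_2 = 7; pos_y_2 = 1; pos_z_2 = 2; pos_x_3 = 4; pos_y_3 = 6; pos_z_3 = 5; height_3 = 2; pos_x_4 = 6; pos_y_4 = 4; pos_z_4 = 5; height_4 = 3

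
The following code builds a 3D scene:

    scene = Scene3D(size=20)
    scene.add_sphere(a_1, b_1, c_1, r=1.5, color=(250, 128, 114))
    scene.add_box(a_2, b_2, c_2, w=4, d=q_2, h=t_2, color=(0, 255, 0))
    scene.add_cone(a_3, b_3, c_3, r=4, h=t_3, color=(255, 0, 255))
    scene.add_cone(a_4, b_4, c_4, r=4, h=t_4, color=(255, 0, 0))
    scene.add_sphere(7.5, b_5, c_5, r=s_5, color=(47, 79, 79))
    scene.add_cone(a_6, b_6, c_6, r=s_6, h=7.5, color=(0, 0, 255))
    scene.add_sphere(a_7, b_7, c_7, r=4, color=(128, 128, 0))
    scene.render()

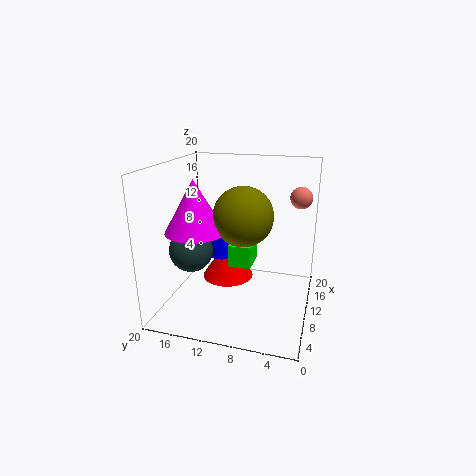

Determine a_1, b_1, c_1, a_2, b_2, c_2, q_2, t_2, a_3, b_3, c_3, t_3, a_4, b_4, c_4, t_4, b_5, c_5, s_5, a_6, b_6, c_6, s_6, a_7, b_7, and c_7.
a_1 = 13, b_1 = 2, c_1 = 15.5, a_2 = 7, b_2 = 7.5, c_2 = 7, q_2 = 3, t_2 = 3, a_3 = 7, b_3 = 15, c_3 = 11.5, t_3 = 7, a_4 = 14.5, b_4 = 13, c_4 = 1.5, t_4 = 6, b_5 = 16, c_5 = 8.5, s_5 = 3, a_6 = 15, b_6 = 14, c_6 = 5, s_6 = 2.5, a_7 = 9, b_7 = 9, c_7 = 13.5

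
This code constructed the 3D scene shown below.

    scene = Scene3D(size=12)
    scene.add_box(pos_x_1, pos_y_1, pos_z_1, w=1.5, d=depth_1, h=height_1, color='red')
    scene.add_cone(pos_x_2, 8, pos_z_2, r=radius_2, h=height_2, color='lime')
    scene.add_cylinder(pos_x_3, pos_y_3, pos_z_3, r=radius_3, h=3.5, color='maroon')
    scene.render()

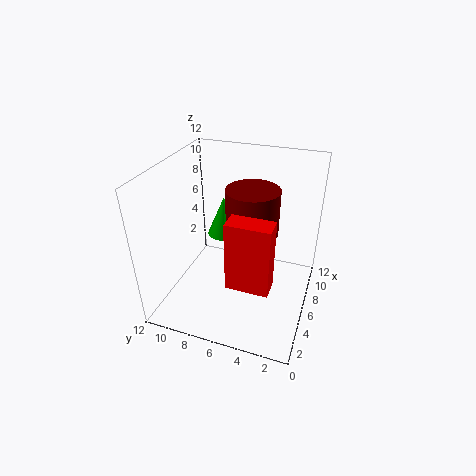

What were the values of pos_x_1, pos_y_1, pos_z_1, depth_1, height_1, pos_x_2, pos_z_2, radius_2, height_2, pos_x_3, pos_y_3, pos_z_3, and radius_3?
pos_x_1 = 0.5, pos_y_1 = 2, pos_z_1 = 5.5, depth_1 = 3, height_1 = 5, pos_x_2 = 8, pos_z_2 = 5, radius_2 = 1.5, height_2 = 3.5, pos_x_3 = 5, pos_y_3 = 4.5, pos_z_3 = 7.5, radius_3 = 2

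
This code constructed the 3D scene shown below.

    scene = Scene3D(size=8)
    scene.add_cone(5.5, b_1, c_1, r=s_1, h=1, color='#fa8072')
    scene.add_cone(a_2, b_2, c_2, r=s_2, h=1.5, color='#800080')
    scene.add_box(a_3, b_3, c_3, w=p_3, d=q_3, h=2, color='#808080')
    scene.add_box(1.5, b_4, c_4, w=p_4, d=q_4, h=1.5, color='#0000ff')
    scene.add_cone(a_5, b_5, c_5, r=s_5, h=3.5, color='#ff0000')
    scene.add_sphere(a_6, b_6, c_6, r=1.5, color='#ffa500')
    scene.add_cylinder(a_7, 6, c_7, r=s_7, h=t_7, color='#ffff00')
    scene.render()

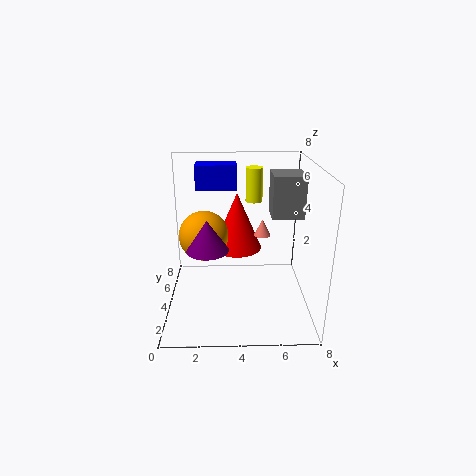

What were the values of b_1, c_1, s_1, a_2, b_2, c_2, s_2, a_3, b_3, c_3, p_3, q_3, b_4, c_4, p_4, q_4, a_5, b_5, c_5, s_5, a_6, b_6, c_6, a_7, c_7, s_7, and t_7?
b_1 = 5.5, c_1 = 3.5, s_1 = 0.5, a_2 = 2.5, b_2 = 1.5, c_2 = 4.5, s_2 = 1, a_3 = 5.5, b_3 = 1.5, c_3 = 6, p_3 = 1.5, q_3 = 1.5, b_4 = 6.5, c_4 = 6, p_4 = 2.5, q_4 = 1.5, a_5 = 4, b_5 = 6, c_5 = 2.5, s_5 = 1.5, a_6 = 2, b_6 = 5.5, c_6 = 3.5, a_7 = 5, c_7 = 5.5, s_7 = 0.5, t_7 = 2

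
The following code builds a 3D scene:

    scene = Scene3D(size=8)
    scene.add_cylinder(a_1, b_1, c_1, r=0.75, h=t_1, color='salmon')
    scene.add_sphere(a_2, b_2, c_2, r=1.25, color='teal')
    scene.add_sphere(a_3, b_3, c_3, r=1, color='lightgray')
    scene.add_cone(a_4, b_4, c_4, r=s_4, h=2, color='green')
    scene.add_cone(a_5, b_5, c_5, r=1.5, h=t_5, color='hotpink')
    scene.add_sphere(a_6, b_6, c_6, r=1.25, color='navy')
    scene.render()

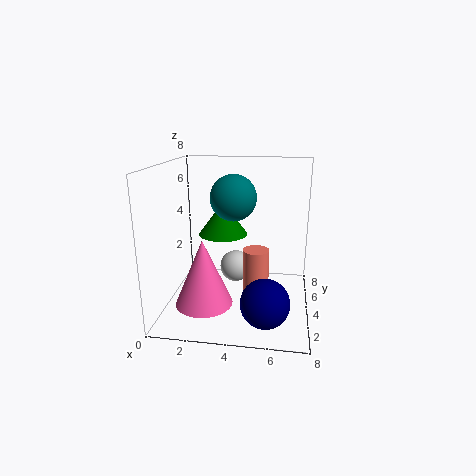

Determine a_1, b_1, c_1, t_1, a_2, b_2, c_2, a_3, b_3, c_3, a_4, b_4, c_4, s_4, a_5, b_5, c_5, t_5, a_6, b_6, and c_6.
a_1 = 5, b_1 = 4.25, c_1 = 0.25, t_1 = 3, a_2 = 3.75, b_2 = 4, c_2 = 6.25, a_3 = 3.5, b_3 = 6.25, c_3 = 1.25, a_4 = 2.75, b_4 = 6, c_4 = 3.5, s_4 = 1.5, a_5 = 2.5, b_5 = 2, c_5 = 1, t_5 = 3.5, a_6 = 5.75, b_6 = 1.5, c_6 = 1.5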